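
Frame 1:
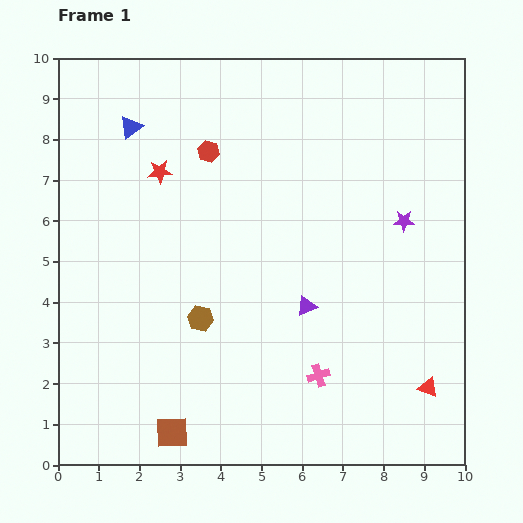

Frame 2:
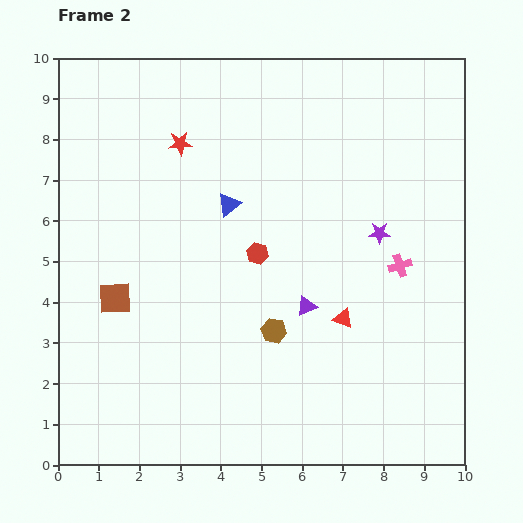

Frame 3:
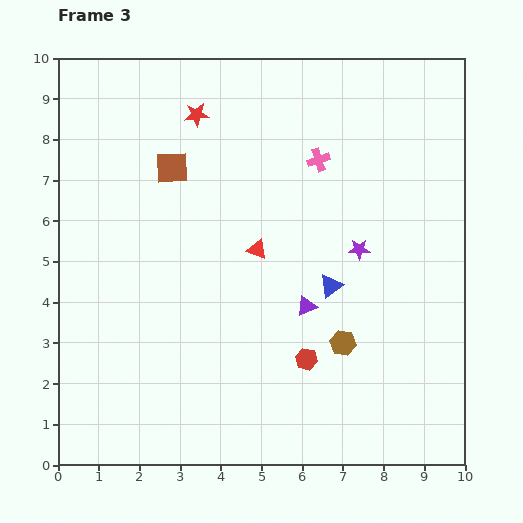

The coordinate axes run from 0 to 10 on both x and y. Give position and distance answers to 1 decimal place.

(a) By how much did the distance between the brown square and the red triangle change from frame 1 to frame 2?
-0.8

Distance in frame 1: 6.4. Distance in frame 2: 5.6.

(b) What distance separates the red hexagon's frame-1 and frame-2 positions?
2.8

The red hexagon moved from (3.7, 7.7) to (4.9, 5.2), a distance of √(1.2² + 2.5²) ≈ 2.8.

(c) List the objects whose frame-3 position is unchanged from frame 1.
the purple triangle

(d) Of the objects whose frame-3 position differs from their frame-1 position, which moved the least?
the purple star

(moved 1.3)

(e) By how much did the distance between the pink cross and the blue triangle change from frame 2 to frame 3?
-1.4

Distance in frame 2: 4.5. Distance in frame 3: 3.1.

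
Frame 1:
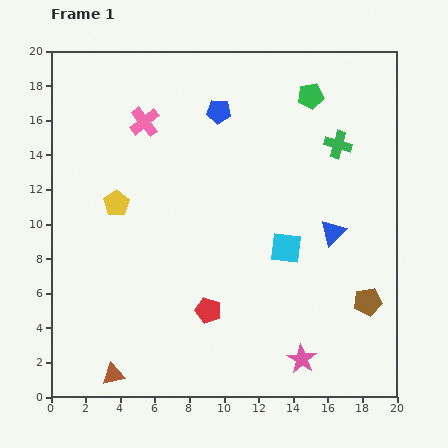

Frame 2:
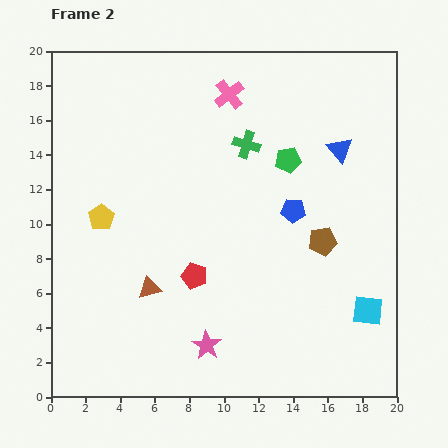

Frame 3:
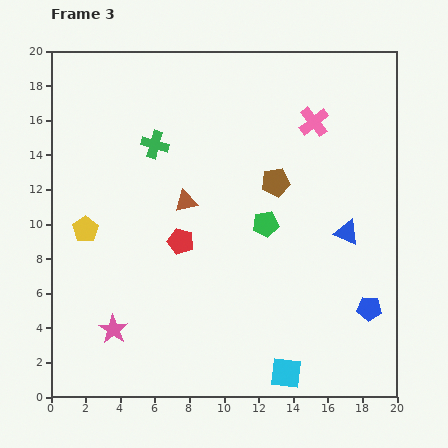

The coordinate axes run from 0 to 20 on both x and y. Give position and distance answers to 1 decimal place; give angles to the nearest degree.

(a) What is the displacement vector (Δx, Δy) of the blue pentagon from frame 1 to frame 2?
(4.3, -5.7)

The blue pentagon was at (9.7, 16.5) in frame 1 and (14.0, 10.8) in frame 2.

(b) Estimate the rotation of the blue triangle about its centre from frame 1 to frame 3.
53° counter-clockwise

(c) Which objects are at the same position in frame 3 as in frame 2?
none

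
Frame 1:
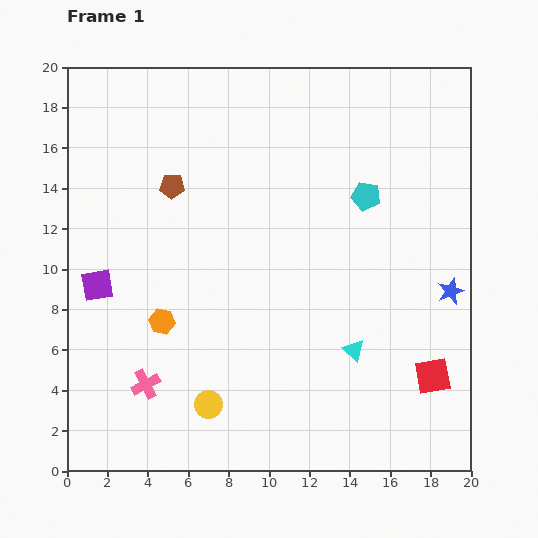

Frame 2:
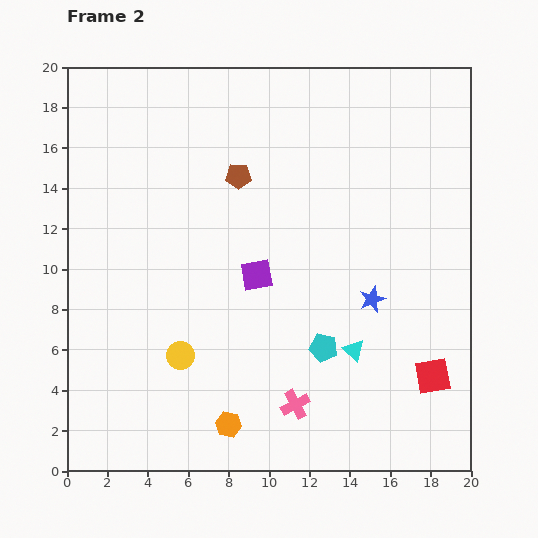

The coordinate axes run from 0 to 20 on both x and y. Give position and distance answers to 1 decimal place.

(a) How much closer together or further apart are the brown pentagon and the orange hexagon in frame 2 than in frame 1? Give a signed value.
+5.6

Distance in frame 1: 6.7. Distance in frame 2: 12.3.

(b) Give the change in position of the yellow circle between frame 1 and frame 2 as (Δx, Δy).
(-1.4, 2.4)

The yellow circle was at (7.0, 3.3) in frame 1 and (5.6, 5.7) in frame 2.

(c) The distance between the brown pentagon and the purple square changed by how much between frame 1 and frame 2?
-1.1

Distance in frame 1: 6.1. Distance in frame 2: 5.0.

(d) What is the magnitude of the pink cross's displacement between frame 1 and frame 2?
7.5

The pink cross moved from (3.9, 4.3) to (11.3, 3.3), a distance of √(7.4² + 1.0²) ≈ 7.5.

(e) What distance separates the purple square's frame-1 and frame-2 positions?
7.9

The purple square moved from (1.5, 9.2) to (9.4, 9.7), a distance of √(7.9² + 0.5²) ≈ 7.9.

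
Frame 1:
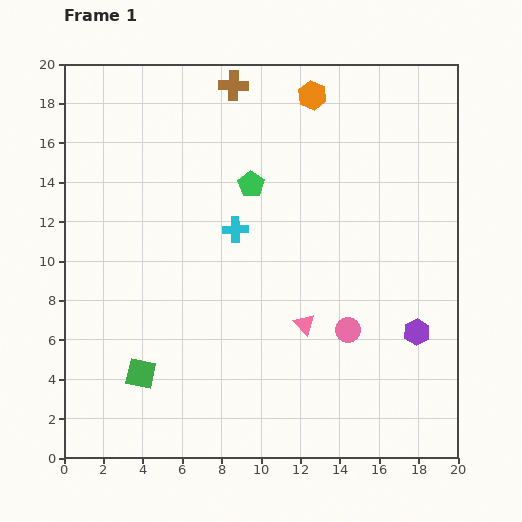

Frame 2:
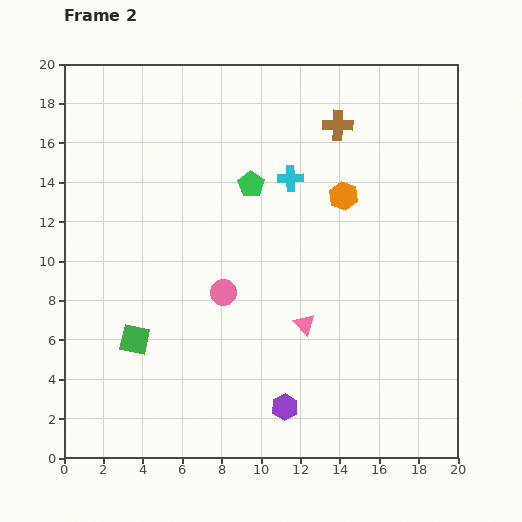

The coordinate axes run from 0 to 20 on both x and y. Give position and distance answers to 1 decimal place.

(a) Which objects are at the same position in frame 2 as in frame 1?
the pink triangle, the green pentagon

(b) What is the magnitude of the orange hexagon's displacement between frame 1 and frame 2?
5.3

The orange hexagon moved from (12.6, 18.4) to (14.2, 13.3), a distance of √(1.6² + 5.1²) ≈ 5.3.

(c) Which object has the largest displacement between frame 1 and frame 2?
the purple hexagon

(moved 7.7; next 6.6)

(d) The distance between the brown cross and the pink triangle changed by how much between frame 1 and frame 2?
-2.4

Distance in frame 1: 12.6. Distance in frame 2: 10.2.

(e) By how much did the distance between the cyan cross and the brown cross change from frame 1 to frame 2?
-3.7

Distance in frame 1: 7.3. Distance in frame 2: 3.6.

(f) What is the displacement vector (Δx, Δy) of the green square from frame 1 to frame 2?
(-0.3, 1.7)

The green square was at (3.9, 4.3) in frame 1 and (3.6, 6.0) in frame 2.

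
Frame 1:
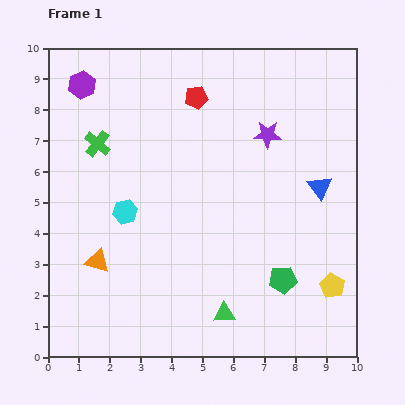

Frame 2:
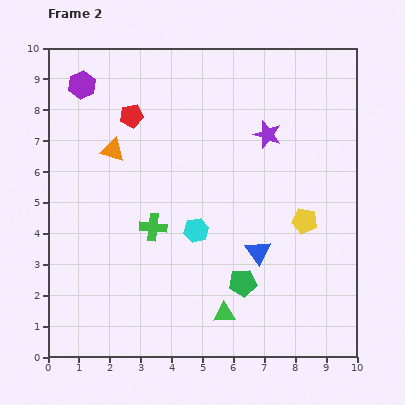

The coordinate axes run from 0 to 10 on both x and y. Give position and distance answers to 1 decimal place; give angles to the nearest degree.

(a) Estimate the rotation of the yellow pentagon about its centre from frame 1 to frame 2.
20° counter-clockwise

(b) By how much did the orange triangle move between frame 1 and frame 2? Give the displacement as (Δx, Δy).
(0.5, 3.6)

The orange triangle was at (1.6, 3.1) in frame 1 and (2.1, 6.7) in frame 2.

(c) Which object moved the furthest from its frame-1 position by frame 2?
the orange triangle

(moved 3.6; next 3.2)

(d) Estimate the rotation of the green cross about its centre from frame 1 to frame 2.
34° counter-clockwise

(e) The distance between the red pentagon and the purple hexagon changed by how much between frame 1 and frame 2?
-1.8

Distance in frame 1: 3.7. Distance in frame 2: 1.9.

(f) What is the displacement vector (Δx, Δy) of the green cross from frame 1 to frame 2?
(1.8, -2.7)

The green cross was at (1.6, 6.9) in frame 1 and (3.4, 4.2) in frame 2.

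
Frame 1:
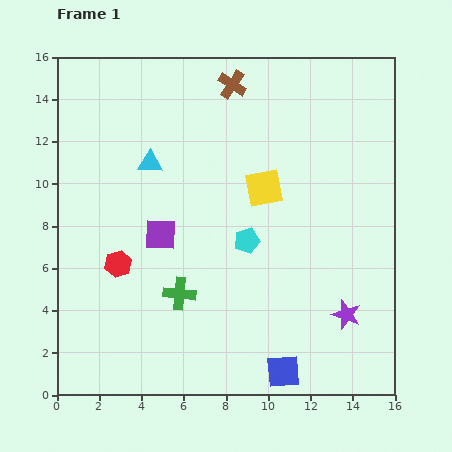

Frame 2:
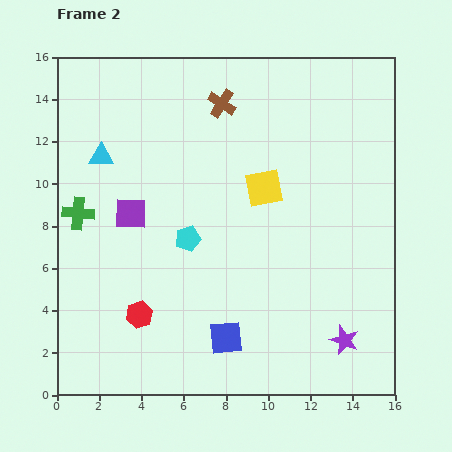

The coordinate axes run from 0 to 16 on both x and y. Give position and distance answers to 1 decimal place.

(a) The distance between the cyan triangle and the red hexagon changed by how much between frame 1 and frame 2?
+2.7

Distance in frame 1: 5.0. Distance in frame 2: 7.7.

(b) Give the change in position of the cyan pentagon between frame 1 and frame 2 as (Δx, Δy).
(-2.8, 0.1)

The cyan pentagon was at (9.0, 7.3) in frame 1 and (6.2, 7.4) in frame 2.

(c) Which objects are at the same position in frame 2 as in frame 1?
the yellow square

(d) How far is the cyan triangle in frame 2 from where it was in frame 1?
2.3

The cyan triangle moved from (4.4, 11.0) to (2.1, 11.3), a distance of √(2.3² + 0.3²) ≈ 2.3.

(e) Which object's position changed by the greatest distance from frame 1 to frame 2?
the green cross

(moved 6.1; next 3.1)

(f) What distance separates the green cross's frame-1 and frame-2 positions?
6.1

The green cross moved from (5.8, 4.8) to (1.0, 8.6), a distance of √(4.8² + 3.8²) ≈ 6.1.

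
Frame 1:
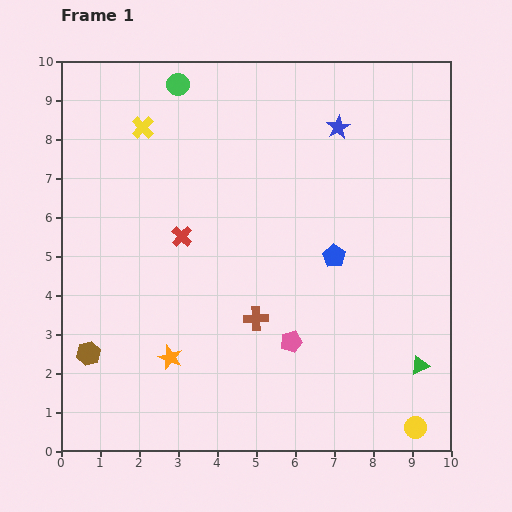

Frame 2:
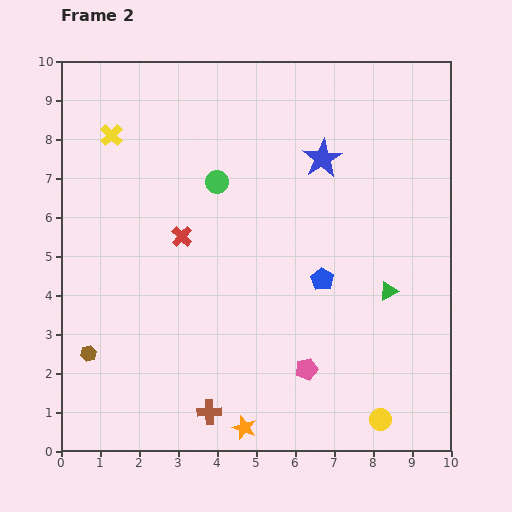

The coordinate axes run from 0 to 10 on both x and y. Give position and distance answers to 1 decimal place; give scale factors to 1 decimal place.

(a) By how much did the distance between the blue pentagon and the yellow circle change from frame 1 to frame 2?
-1.0

Distance in frame 1: 4.9. Distance in frame 2: 3.9.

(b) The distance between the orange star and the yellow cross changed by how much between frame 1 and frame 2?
+2.3

Distance in frame 1: 5.9. Distance in frame 2: 8.2.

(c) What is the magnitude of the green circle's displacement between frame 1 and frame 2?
2.7

The green circle moved from (3.0, 9.4) to (4.0, 6.9), a distance of √(1.0² + 2.5²) ≈ 2.7.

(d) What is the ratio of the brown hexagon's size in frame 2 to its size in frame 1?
0.7×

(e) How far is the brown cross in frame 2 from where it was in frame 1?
2.7

The brown cross moved from (5.0, 3.4) to (3.8, 1.0), a distance of √(1.2² + 2.4²) ≈ 2.7.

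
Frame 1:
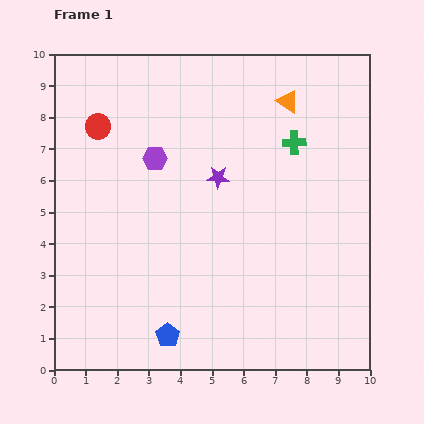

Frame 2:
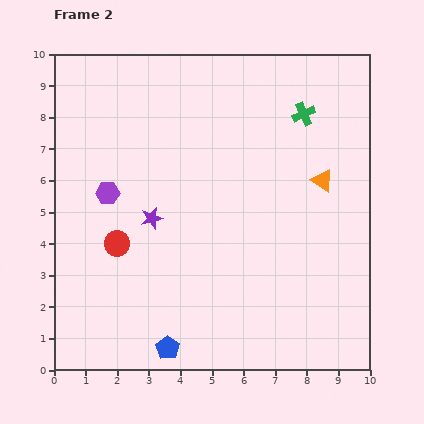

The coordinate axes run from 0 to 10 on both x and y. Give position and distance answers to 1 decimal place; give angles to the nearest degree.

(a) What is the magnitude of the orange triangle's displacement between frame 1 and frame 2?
2.7

The orange triangle moved from (7.4, 8.5) to (8.5, 6.0), a distance of √(1.1² + 2.5²) ≈ 2.7.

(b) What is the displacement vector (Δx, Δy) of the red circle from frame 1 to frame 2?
(0.6, -3.7)

The red circle was at (1.4, 7.7) in frame 1 and (2.0, 4.0) in frame 2.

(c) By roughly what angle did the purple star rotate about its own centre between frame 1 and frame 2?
19° counter-clockwise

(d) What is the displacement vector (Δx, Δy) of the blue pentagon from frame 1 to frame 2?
(0.0, -0.4)

The blue pentagon was at (3.6, 1.1) in frame 1 and (3.6, 0.7) in frame 2.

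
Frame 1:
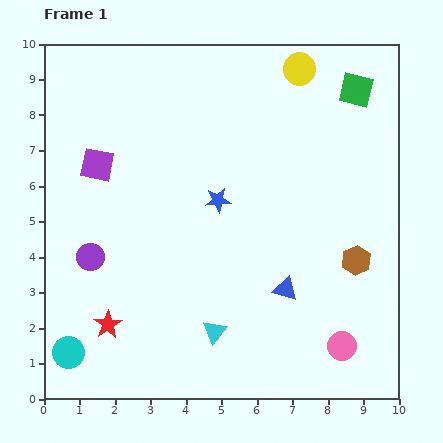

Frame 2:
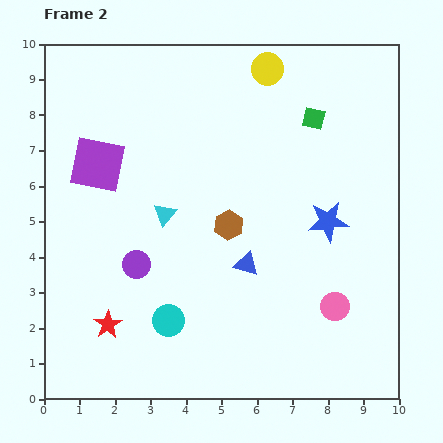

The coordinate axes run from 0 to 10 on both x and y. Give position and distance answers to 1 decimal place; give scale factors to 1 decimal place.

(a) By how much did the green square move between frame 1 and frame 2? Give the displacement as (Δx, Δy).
(-1.2, -0.8)

The green square was at (8.8, 8.7) in frame 1 and (7.6, 7.9) in frame 2.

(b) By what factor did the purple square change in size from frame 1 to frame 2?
1.6×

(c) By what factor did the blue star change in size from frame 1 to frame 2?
1.6×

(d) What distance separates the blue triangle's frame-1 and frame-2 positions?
1.3

The blue triangle moved from (6.8, 3.1) to (5.7, 3.8), a distance of √(1.1² + 0.7²) ≈ 1.3.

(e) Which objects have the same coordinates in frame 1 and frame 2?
the purple square, the red star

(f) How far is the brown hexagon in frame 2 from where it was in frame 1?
3.7

The brown hexagon moved from (8.8, 3.9) to (5.2, 4.9), a distance of √(3.6² + 1.0²) ≈ 3.7.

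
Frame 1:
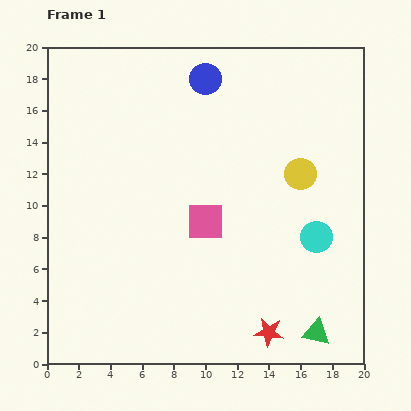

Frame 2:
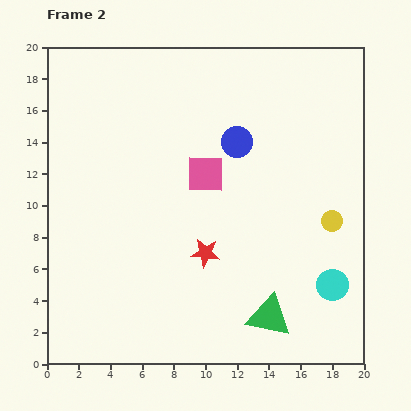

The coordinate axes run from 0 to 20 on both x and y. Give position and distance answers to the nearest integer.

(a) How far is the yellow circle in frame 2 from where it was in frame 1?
4

The yellow circle moved from (16, 12) to (18, 9), a distance of √(2² + 3²) ≈ 4.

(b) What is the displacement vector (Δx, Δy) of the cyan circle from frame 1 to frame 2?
(1, -3)

The cyan circle was at (17, 8) in frame 1 and (18, 5) in frame 2.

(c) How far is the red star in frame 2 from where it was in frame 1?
6

The red star moved from (14, 2) to (10, 7), a distance of √(4² + 5²) ≈ 6.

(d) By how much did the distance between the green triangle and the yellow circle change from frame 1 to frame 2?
-3

Distance in frame 1: 10. Distance in frame 2: 7.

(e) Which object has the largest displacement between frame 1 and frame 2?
the red star

(moved 6; next 4)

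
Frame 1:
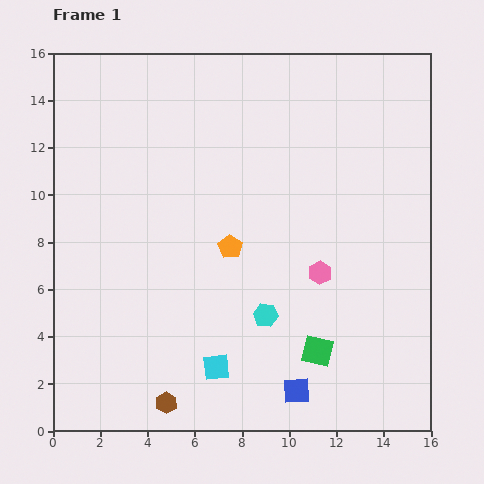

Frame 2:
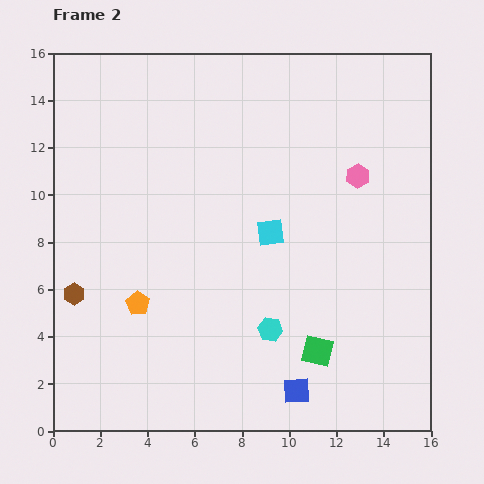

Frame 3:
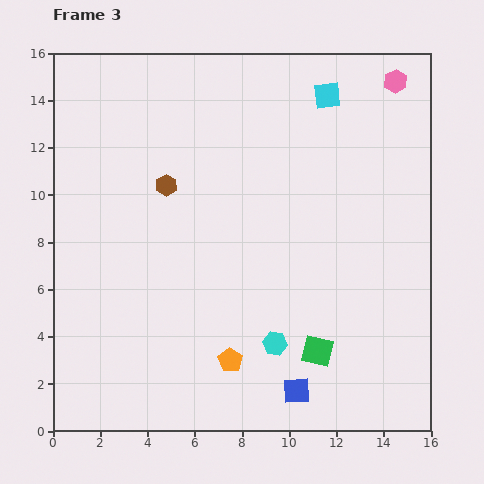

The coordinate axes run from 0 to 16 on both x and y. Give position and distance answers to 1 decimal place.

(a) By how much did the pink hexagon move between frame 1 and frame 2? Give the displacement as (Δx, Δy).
(1.6, 4.1)

The pink hexagon was at (11.3, 6.7) in frame 1 and (12.9, 10.8) in frame 2.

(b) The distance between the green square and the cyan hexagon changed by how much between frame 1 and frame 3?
-0.9

Distance in frame 1: 2.7. Distance in frame 3: 1.8.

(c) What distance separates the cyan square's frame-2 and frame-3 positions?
6.3

The cyan square moved from (9.2, 8.4) to (11.6, 14.2), a distance of √(2.4² + 5.8²) ≈ 6.3.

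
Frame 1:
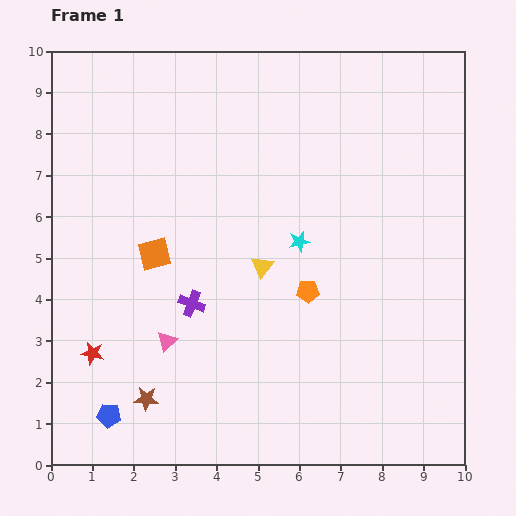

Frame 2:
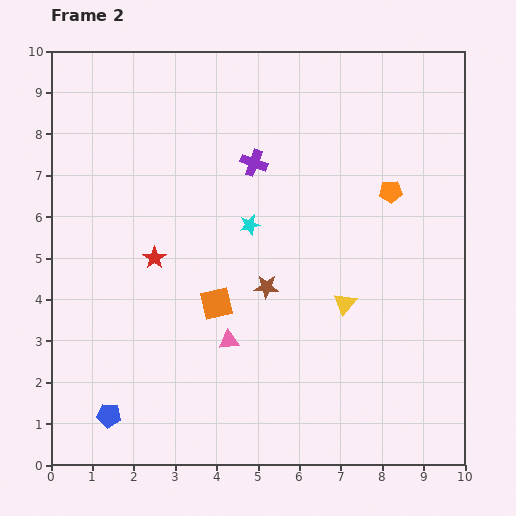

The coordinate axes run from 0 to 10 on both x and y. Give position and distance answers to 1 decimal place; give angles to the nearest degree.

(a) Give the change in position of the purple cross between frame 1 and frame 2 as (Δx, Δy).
(1.5, 3.4)

The purple cross was at (3.4, 3.9) in frame 1 and (4.9, 7.3) in frame 2.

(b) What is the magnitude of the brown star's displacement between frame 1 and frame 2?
4.0

The brown star moved from (2.3, 1.6) to (5.2, 4.3), a distance of √(2.9² + 2.7²) ≈ 4.0.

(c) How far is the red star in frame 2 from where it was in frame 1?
2.7

The red star moved from (1.0, 2.7) to (2.5, 5.0), a distance of √(1.5² + 2.3²) ≈ 2.7.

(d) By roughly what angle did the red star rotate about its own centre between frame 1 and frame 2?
24° clockwise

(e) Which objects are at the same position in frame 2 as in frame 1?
the blue pentagon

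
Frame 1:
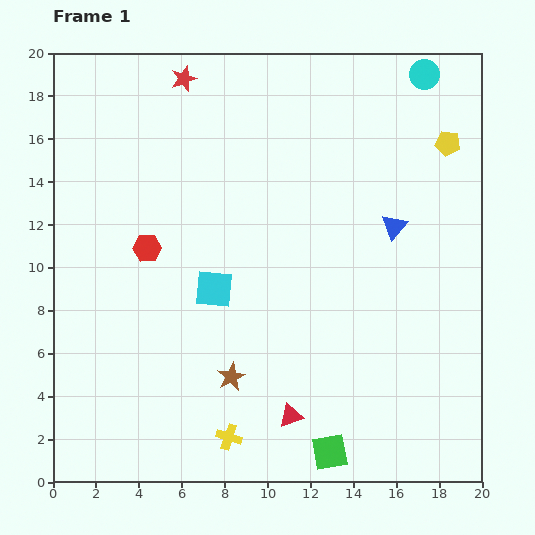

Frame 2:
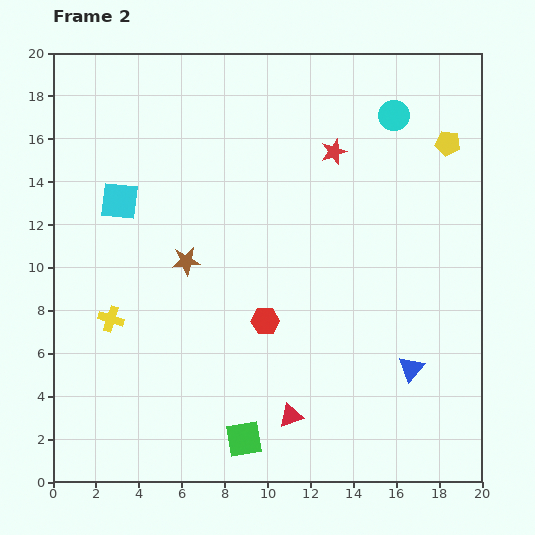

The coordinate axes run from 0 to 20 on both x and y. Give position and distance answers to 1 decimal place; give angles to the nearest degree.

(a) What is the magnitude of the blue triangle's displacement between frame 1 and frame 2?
6.6

The blue triangle moved from (15.9, 11.9) to (16.7, 5.3), a distance of √(0.8² + 6.6²) ≈ 6.6.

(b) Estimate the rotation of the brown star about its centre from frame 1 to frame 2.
22° clockwise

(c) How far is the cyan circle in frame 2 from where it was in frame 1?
2.4

The cyan circle moved from (17.3, 19.0) to (15.9, 17.1), a distance of √(1.4² + 1.9²) ≈ 2.4.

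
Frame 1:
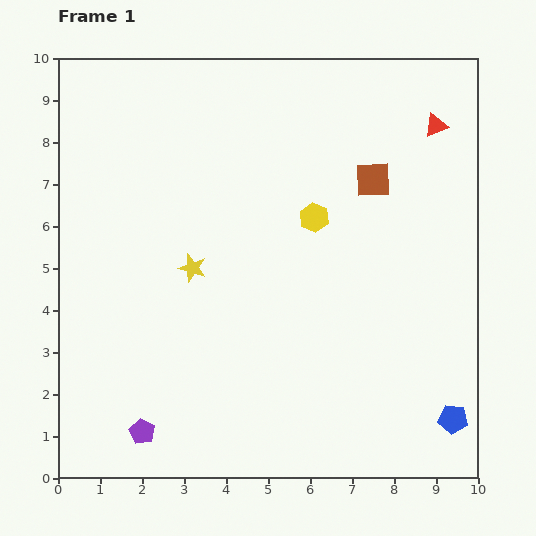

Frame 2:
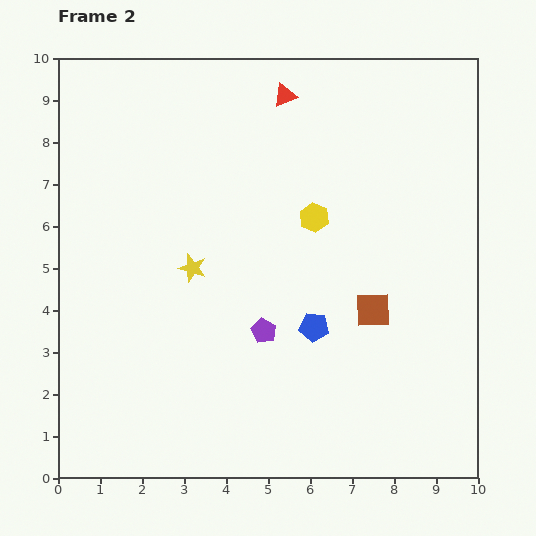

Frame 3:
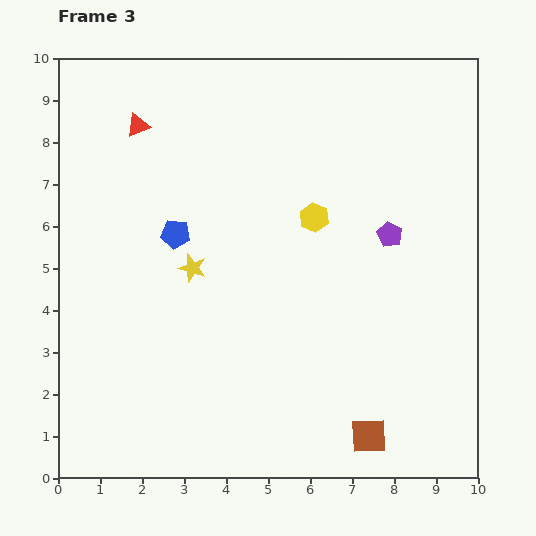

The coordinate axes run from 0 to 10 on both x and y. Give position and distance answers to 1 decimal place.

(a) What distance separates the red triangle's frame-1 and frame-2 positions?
3.7

The red triangle moved from (9.0, 8.4) to (5.4, 9.1), a distance of √(3.6² + 0.7²) ≈ 3.7.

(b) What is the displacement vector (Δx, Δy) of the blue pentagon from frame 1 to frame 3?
(-6.6, 4.4)

The blue pentagon was at (9.4, 1.4) in frame 1 and (2.8, 5.8) in frame 3.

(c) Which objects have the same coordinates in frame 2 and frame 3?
the yellow hexagon, the yellow star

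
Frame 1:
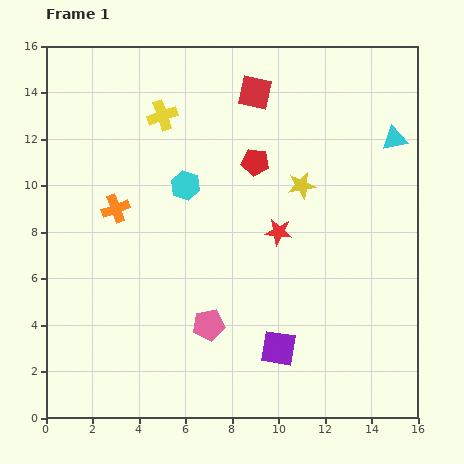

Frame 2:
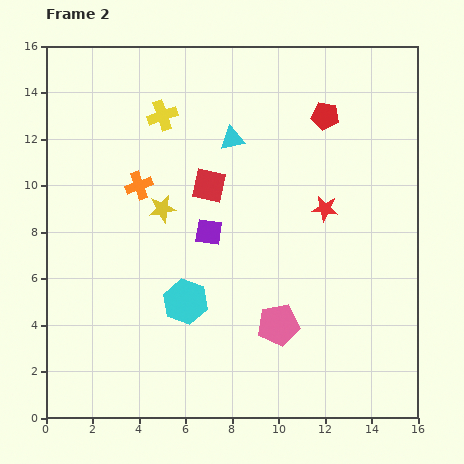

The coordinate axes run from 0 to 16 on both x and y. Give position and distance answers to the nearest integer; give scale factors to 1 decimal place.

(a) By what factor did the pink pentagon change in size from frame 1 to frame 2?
1.3×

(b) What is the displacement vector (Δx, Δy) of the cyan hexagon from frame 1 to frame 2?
(0, -5)

The cyan hexagon was at (6, 10) in frame 1 and (6, 5) in frame 2.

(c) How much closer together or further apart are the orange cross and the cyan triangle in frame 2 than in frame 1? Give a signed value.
-8

Distance in frame 1: 12. Distance in frame 2: 4.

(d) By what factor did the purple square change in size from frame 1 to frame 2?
0.8×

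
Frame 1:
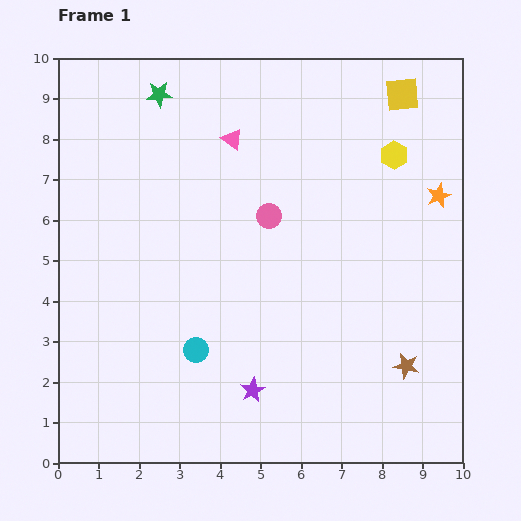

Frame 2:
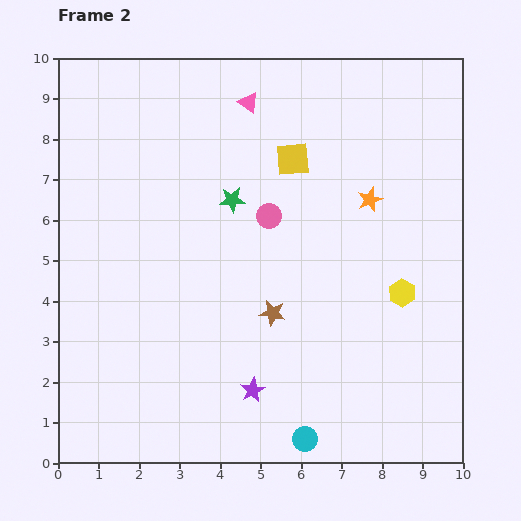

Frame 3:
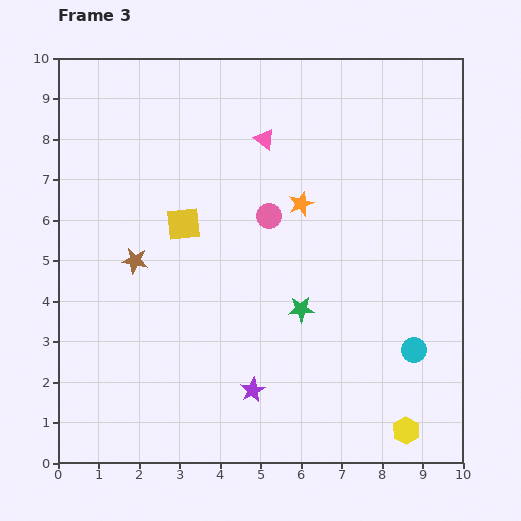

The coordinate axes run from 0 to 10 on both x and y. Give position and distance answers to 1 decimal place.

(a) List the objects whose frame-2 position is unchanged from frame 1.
the purple star, the pink circle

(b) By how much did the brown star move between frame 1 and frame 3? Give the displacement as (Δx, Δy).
(-6.7, 2.6)

The brown star was at (8.6, 2.4) in frame 1 and (1.9, 5.0) in frame 3.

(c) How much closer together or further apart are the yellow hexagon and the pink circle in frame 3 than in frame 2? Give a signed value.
+2.5

Distance in frame 2: 3.8. Distance in frame 3: 6.3.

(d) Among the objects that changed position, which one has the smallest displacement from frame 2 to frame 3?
the pink triangle

(moved 1.0)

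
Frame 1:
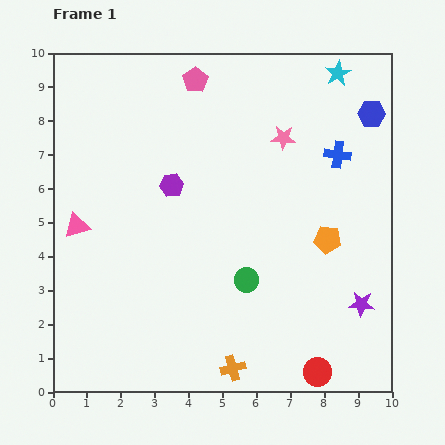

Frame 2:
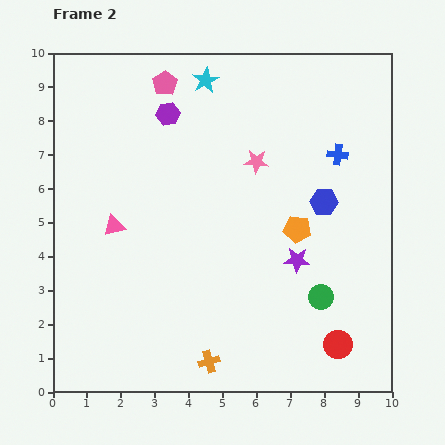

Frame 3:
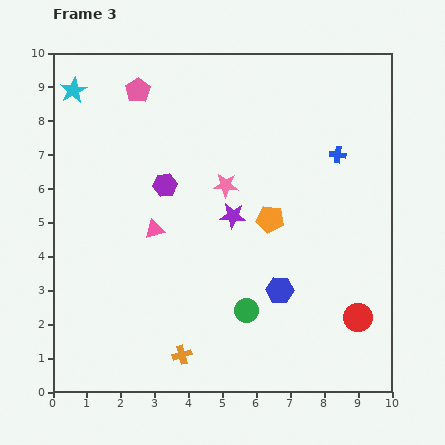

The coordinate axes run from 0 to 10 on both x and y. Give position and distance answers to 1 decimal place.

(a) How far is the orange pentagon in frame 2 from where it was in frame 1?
0.9

The orange pentagon moved from (8.1, 4.5) to (7.2, 4.8), a distance of √(0.9² + 0.3²) ≈ 0.9.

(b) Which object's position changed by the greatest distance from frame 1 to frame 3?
the cyan star

(moved 7.8; next 5.9)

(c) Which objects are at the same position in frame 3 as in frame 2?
the blue cross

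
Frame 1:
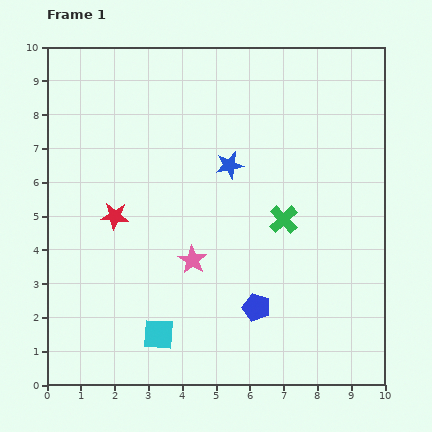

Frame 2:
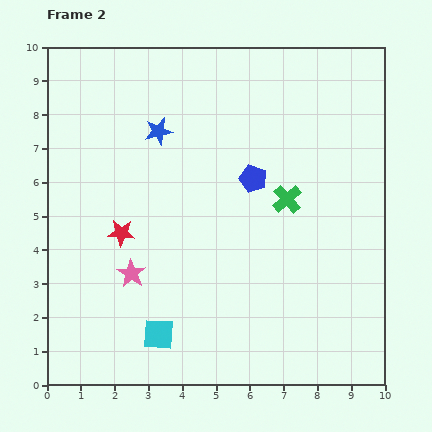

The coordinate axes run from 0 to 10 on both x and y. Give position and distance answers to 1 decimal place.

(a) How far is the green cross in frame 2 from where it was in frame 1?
0.6

The green cross moved from (7.0, 4.9) to (7.1, 5.5), a distance of √(0.1² + 0.6²) ≈ 0.6.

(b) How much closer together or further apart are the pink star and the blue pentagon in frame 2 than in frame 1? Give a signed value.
+2.2

Distance in frame 1: 2.4. Distance in frame 2: 4.6.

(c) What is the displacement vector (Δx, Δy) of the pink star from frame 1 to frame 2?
(-1.8, -0.4)

The pink star was at (4.3, 3.7) in frame 1 and (2.5, 3.3) in frame 2.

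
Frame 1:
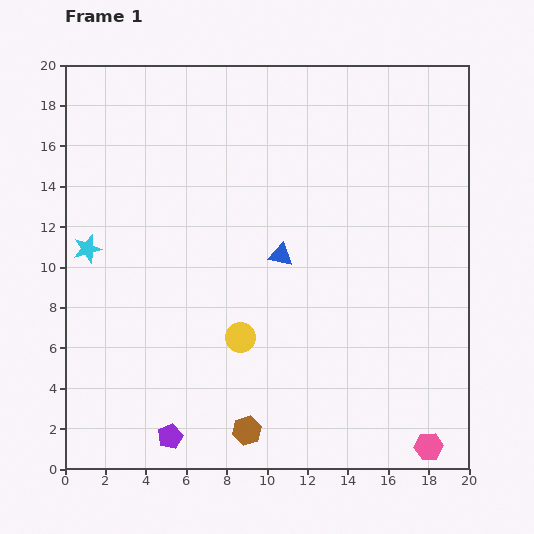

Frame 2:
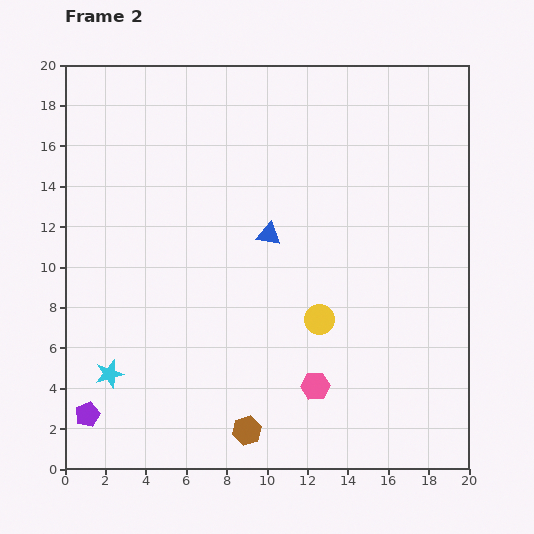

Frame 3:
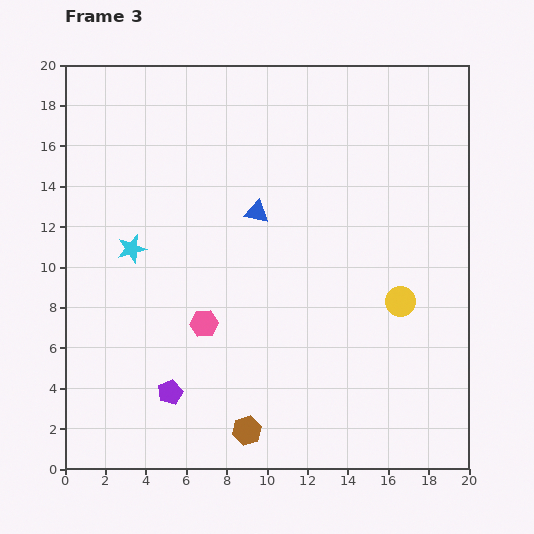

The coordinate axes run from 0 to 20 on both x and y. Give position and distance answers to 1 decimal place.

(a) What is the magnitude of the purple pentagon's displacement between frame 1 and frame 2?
4.2

The purple pentagon moved from (5.2, 1.6) to (1.1, 2.7), a distance of √(4.1² + 1.1²) ≈ 4.2.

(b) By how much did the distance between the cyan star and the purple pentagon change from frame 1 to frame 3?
-2.9

Distance in frame 1: 10.2. Distance in frame 3: 7.3.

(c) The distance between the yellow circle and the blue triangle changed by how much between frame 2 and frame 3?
+3.5

Distance in frame 2: 4.9. Distance in frame 3: 8.4.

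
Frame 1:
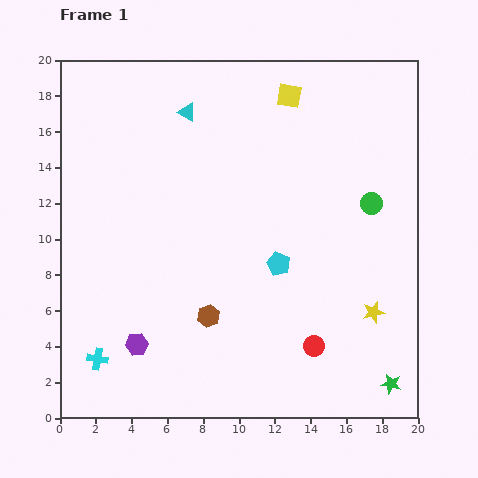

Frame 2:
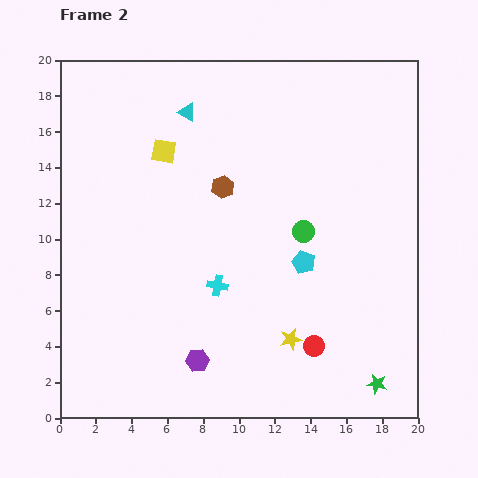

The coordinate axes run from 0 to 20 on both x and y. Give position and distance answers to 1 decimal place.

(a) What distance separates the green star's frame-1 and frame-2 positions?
0.8

The green star moved from (18.5, 1.9) to (17.7, 1.9), a distance of √(0.8² + 0.0²) ≈ 0.8.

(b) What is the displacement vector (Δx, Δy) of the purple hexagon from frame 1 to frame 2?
(3.4, -0.9)

The purple hexagon was at (4.3, 4.1) in frame 1 and (7.7, 3.2) in frame 2.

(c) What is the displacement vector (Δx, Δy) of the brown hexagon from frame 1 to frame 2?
(0.8, 7.2)

The brown hexagon was at (8.3, 5.7) in frame 1 and (9.1, 12.9) in frame 2.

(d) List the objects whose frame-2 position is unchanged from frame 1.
the red circle, the cyan triangle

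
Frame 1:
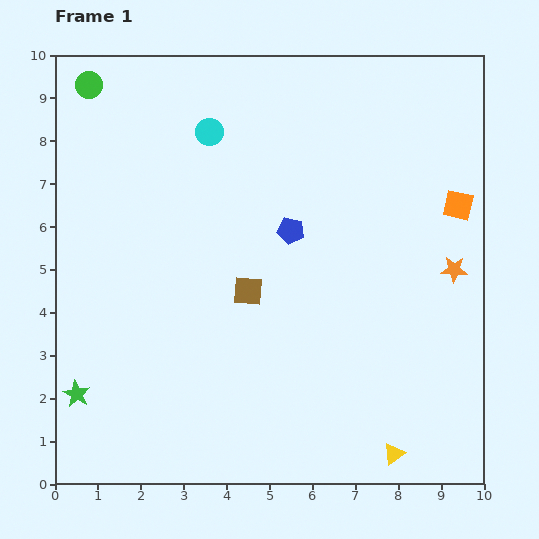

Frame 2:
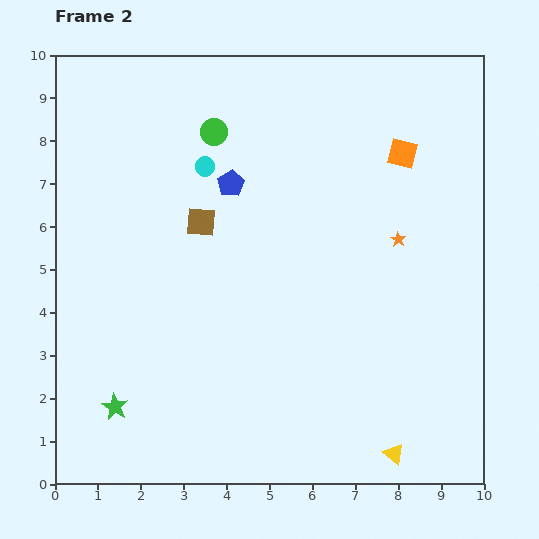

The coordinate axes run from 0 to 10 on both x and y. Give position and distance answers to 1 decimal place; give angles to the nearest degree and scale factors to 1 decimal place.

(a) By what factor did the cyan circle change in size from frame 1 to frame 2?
0.7×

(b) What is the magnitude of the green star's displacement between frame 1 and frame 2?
0.9

The green star moved from (0.5, 2.1) to (1.4, 1.8), a distance of √(0.9² + 0.3²) ≈ 0.9.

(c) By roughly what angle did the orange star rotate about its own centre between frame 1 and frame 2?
30° clockwise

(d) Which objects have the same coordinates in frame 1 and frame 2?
the yellow triangle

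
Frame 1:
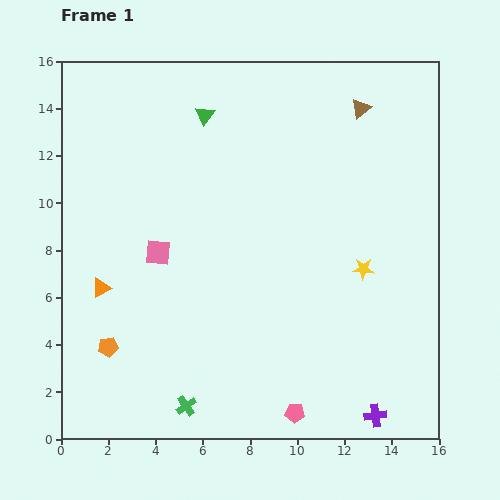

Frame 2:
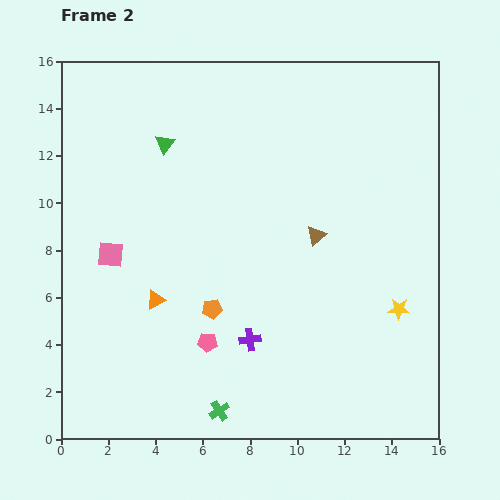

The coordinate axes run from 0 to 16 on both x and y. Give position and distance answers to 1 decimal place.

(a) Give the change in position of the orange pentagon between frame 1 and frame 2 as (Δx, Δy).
(4.4, 1.6)

The orange pentagon was at (2.0, 3.9) in frame 1 and (6.4, 5.5) in frame 2.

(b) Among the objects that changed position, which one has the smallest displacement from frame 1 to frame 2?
the green cross

(moved 1.4)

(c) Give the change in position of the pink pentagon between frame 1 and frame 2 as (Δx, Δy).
(-3.7, 3.0)

The pink pentagon was at (9.9, 1.1) in frame 1 and (6.2, 4.1) in frame 2.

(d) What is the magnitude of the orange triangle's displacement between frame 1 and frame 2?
2.4

The orange triangle moved from (1.7, 6.4) to (4.0, 5.9), a distance of √(2.3² + 0.5²) ≈ 2.4.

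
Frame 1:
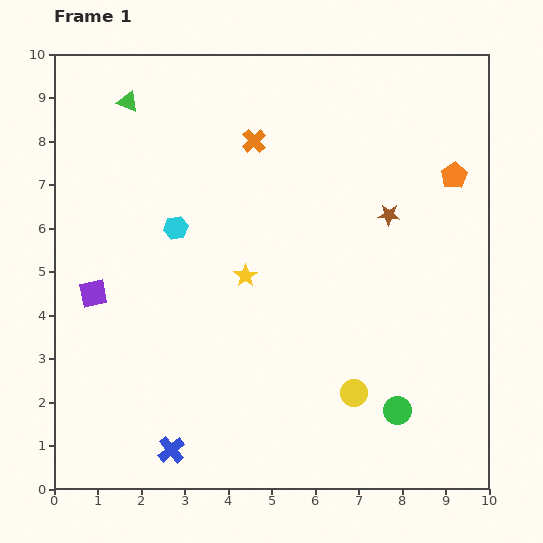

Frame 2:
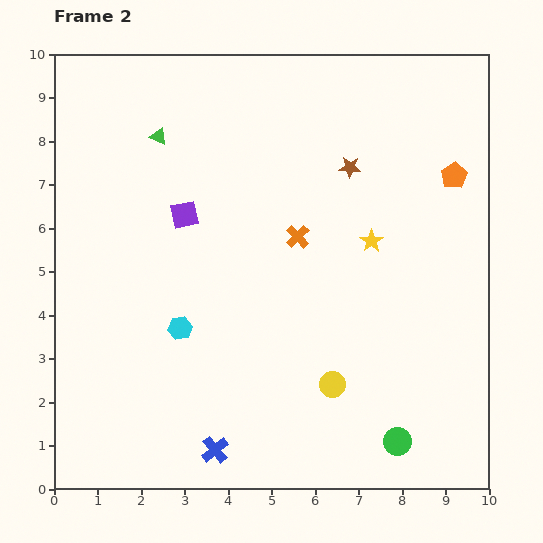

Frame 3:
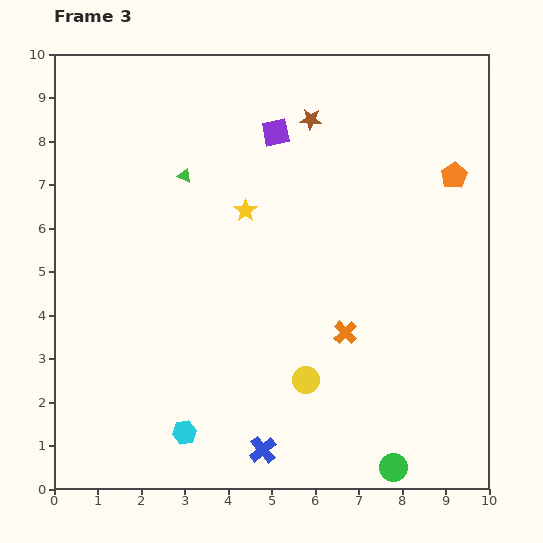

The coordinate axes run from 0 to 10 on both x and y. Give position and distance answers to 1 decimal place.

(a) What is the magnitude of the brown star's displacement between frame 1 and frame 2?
1.4

The brown star moved from (7.7, 6.3) to (6.8, 7.4), a distance of √(0.9² + 1.1²) ≈ 1.4.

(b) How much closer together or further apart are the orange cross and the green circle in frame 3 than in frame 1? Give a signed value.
-3.7

Distance in frame 1: 7.0. Distance in frame 3: 3.3.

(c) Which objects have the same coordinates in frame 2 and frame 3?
the orange pentagon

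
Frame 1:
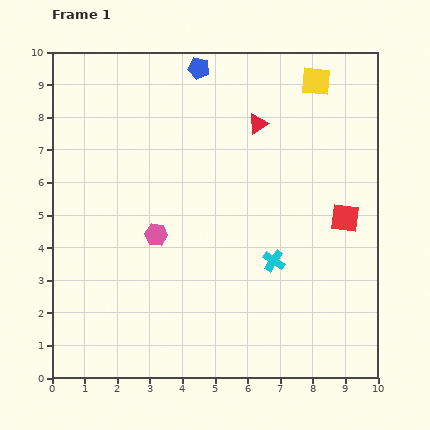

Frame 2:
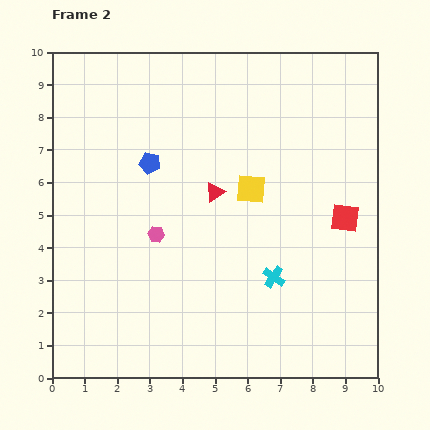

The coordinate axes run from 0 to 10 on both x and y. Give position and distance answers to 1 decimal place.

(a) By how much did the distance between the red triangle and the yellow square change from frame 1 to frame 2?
-1.1

Distance in frame 1: 2.2. Distance in frame 2: 1.1.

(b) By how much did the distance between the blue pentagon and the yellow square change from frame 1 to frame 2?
-0.4

Distance in frame 1: 3.6. Distance in frame 2: 3.2.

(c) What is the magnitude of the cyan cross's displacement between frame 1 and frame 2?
0.5

The cyan cross moved from (6.8, 3.6) to (6.8, 3.1), a distance of √(0.0² + 0.5²) ≈ 0.5.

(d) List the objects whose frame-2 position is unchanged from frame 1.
the red square, the pink hexagon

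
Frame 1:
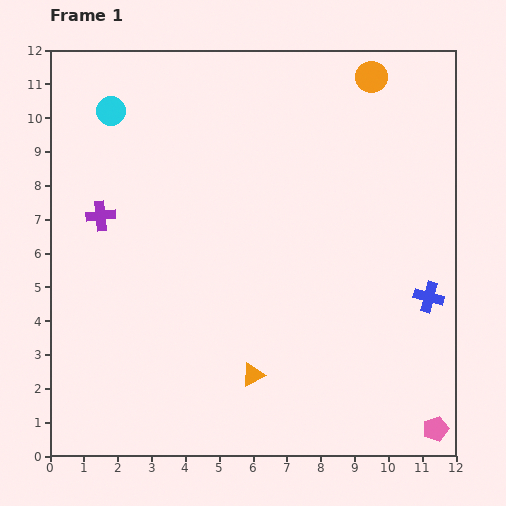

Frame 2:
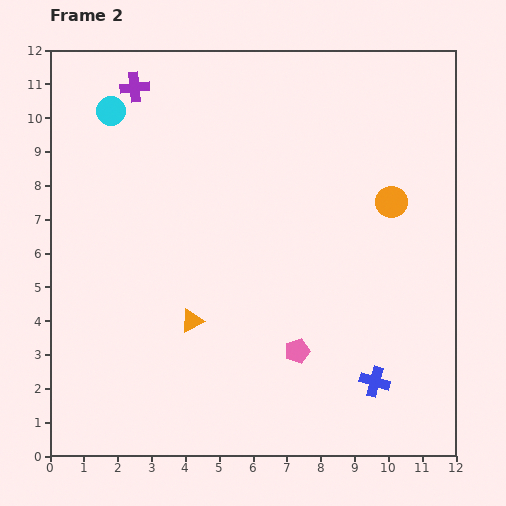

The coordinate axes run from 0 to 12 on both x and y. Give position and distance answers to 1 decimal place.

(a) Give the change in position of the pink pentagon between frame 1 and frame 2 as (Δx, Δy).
(-4.1, 2.3)

The pink pentagon was at (11.4, 0.8) in frame 1 and (7.3, 3.1) in frame 2.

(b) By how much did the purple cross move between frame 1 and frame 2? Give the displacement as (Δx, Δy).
(1.0, 3.8)

The purple cross was at (1.5, 7.1) in frame 1 and (2.5, 10.9) in frame 2.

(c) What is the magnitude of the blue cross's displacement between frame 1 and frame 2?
3.0

The blue cross moved from (11.2, 4.7) to (9.6, 2.2), a distance of √(1.6² + 2.5²) ≈ 3.0.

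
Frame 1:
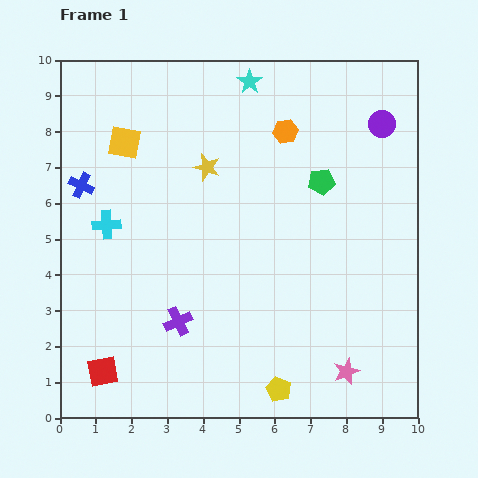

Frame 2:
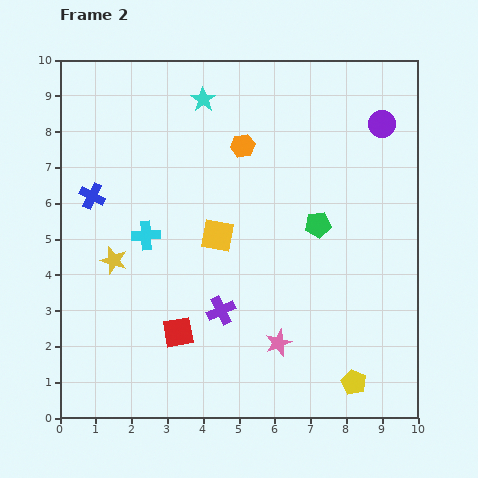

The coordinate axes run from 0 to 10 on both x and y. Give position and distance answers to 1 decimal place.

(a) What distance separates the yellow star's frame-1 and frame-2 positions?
3.7

The yellow star moved from (4.1, 7.0) to (1.5, 4.4), a distance of √(2.6² + 2.6²) ≈ 3.7.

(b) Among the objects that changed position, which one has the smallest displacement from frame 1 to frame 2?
the blue cross

(moved 0.4)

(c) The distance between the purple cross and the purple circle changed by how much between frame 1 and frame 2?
-1.0

Distance in frame 1: 7.9. Distance in frame 2: 6.9.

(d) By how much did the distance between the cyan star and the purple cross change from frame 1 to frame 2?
-1.1

Distance in frame 1: 7.0. Distance in frame 2: 5.9.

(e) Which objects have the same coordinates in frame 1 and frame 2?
the purple circle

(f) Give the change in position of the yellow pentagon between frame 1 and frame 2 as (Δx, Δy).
(2.1, 0.2)

The yellow pentagon was at (6.1, 0.8) in frame 1 and (8.2, 1.0) in frame 2.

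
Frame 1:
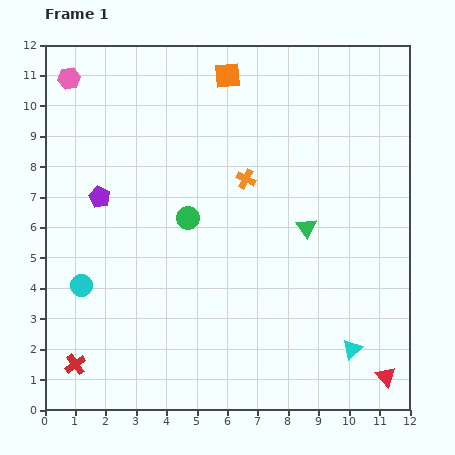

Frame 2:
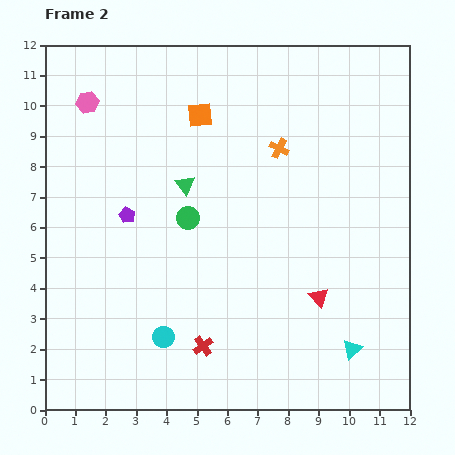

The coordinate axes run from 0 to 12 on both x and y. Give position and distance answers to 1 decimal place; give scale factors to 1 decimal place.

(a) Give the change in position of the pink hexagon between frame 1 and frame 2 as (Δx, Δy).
(0.6, -0.8)

The pink hexagon was at (0.8, 10.9) in frame 1 and (1.4, 10.1) in frame 2.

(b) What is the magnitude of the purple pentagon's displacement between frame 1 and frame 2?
1.1

The purple pentagon moved from (1.8, 7.0) to (2.7, 6.4), a distance of √(0.9² + 0.6²) ≈ 1.1.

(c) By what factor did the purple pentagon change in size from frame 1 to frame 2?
0.7×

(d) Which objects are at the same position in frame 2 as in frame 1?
the green circle, the cyan triangle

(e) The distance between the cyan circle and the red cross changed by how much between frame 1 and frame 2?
-1.3

Distance in frame 1: 2.6. Distance in frame 2: 1.3.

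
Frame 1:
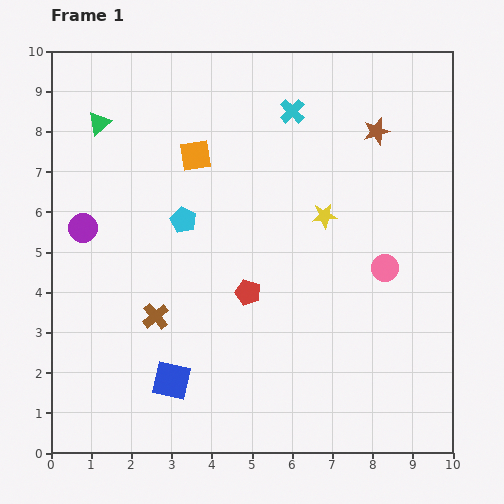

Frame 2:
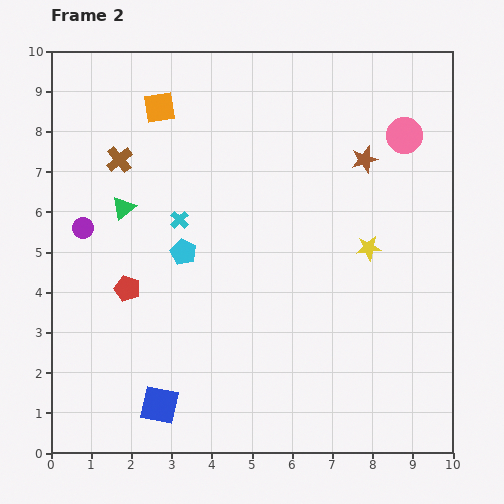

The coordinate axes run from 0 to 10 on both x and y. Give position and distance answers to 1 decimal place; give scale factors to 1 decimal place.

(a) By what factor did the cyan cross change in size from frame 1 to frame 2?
0.7×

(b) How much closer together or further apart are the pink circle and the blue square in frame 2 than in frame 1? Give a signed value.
+3.1

Distance in frame 1: 6.0. Distance in frame 2: 9.1.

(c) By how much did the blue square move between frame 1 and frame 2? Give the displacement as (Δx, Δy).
(-0.3, -0.6)

The blue square was at (3.0, 1.8) in frame 1 and (2.7, 1.2) in frame 2.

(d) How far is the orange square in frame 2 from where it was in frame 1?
1.5

The orange square moved from (3.6, 7.4) to (2.7, 8.6), a distance of √(0.9² + 1.2²) ≈ 1.5.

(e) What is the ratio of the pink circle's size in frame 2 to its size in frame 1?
1.3×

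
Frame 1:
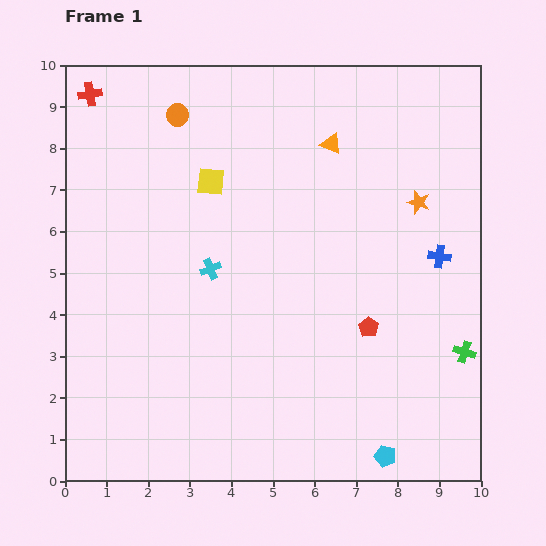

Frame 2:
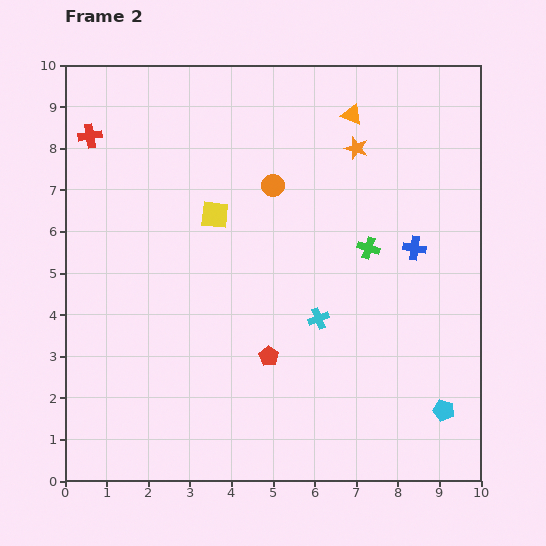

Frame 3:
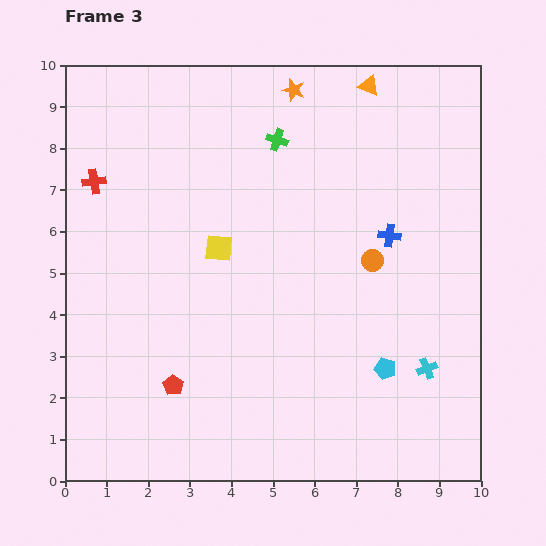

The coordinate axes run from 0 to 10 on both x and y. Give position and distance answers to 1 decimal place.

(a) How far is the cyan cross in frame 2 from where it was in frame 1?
2.9

The cyan cross moved from (3.5, 5.1) to (6.1, 3.9), a distance of √(2.6² + 1.2²) ≈ 2.9.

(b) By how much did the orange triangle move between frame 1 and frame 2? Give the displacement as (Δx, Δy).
(0.5, 0.7)

The orange triangle was at (6.4, 8.1) in frame 1 and (6.9, 8.8) in frame 2.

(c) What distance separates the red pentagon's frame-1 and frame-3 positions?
4.9

The red pentagon moved from (7.3, 3.7) to (2.6, 2.3), a distance of √(4.7² + 1.4²) ≈ 4.9.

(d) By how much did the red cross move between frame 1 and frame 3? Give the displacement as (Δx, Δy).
(0.1, -2.1)

The red cross was at (0.6, 9.3) in frame 1 and (0.7, 7.2) in frame 3.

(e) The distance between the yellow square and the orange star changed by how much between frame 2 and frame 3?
+0.4

Distance in frame 2: 3.8. Distance in frame 3: 4.2.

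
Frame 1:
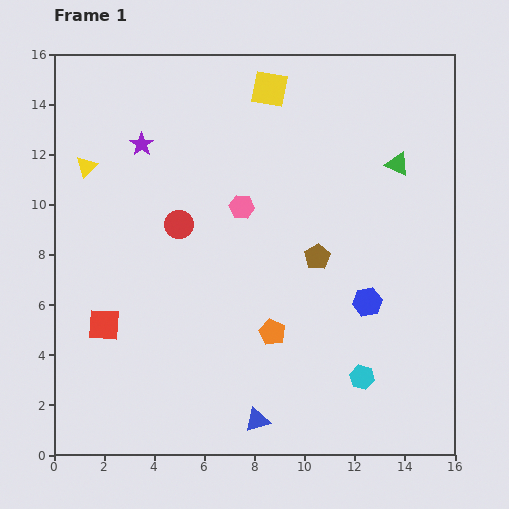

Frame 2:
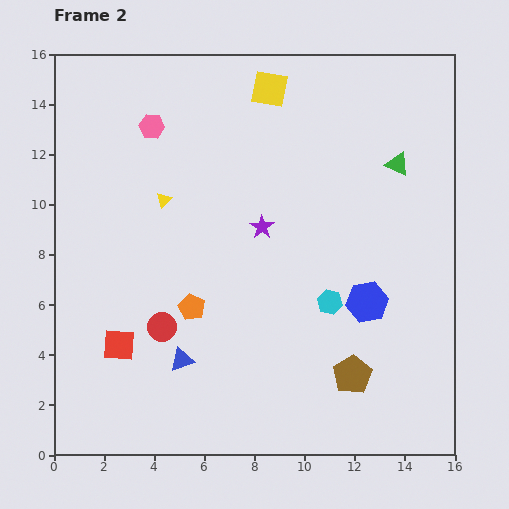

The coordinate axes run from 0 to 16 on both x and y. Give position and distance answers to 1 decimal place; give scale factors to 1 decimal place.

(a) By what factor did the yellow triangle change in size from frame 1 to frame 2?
0.7×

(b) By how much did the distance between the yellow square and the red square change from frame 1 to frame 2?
+0.3

Distance in frame 1: 11.5. Distance in frame 2: 11.8.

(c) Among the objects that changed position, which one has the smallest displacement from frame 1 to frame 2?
the red square

(moved 1.0)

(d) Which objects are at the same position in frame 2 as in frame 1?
the yellow square, the blue hexagon, the green triangle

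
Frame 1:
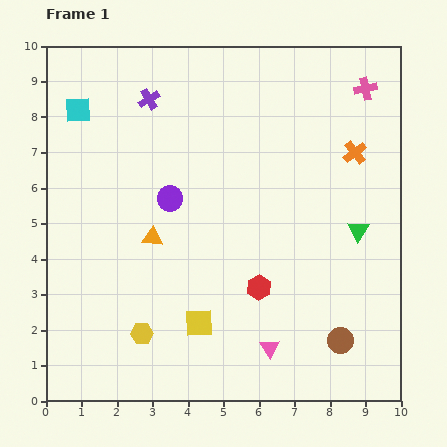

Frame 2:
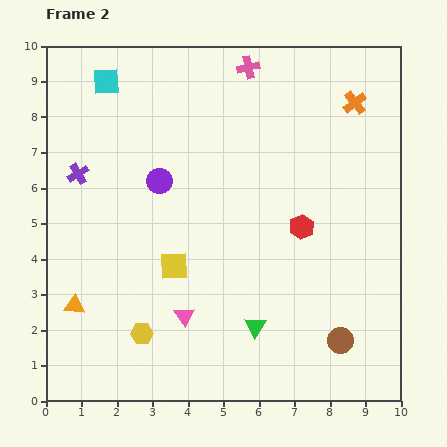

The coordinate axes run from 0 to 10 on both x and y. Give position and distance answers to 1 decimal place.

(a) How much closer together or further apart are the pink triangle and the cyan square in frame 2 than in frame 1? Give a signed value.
-1.6

Distance in frame 1: 8.6. Distance in frame 2: 7.0.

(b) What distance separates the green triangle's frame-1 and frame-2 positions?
4.0

The green triangle moved from (8.8, 4.8) to (5.9, 2.1), a distance of √(2.9² + 2.7²) ≈ 4.0.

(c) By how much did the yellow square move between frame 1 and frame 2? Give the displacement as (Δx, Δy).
(-0.7, 1.6)

The yellow square was at (4.3, 2.2) in frame 1 and (3.6, 3.8) in frame 2.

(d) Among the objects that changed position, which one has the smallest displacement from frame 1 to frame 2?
the purple circle

(moved 0.6)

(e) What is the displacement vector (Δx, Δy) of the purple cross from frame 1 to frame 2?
(-2.0, -2.1)

The purple cross was at (2.9, 8.5) in frame 1 and (0.9, 6.4) in frame 2.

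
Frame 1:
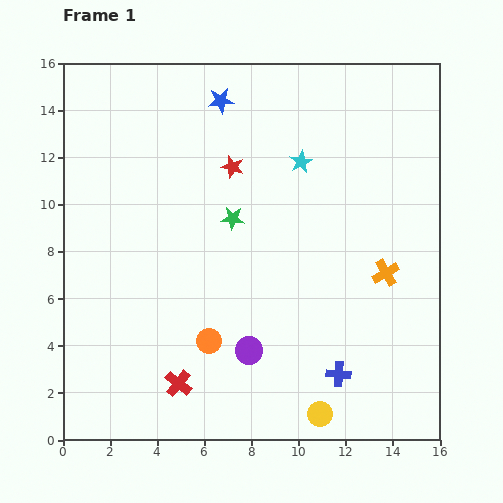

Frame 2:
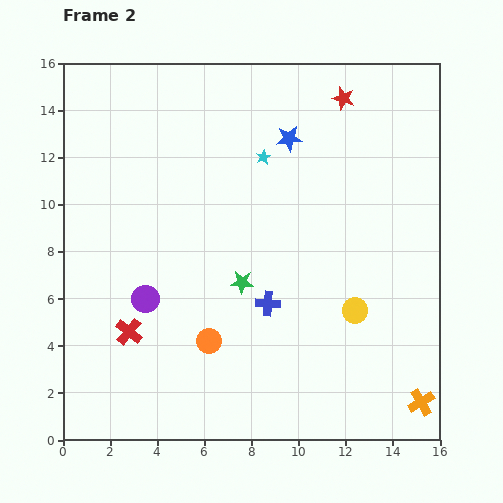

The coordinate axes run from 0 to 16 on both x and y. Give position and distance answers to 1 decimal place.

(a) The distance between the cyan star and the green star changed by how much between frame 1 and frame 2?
+1.6

Distance in frame 1: 3.8. Distance in frame 2: 5.4.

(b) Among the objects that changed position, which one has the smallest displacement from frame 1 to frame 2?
the cyan star

(moved 1.6)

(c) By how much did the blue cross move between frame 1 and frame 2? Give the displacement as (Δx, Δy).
(-3.0, 3.0)

The blue cross was at (11.7, 2.8) in frame 1 and (8.7, 5.8) in frame 2.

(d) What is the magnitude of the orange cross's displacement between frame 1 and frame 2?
5.7

The orange cross moved from (13.7, 7.1) to (15.2, 1.6), a distance of √(1.5² + 5.5²) ≈ 5.7.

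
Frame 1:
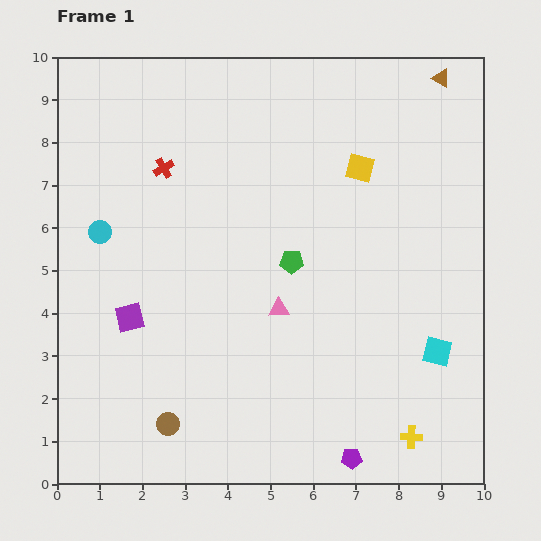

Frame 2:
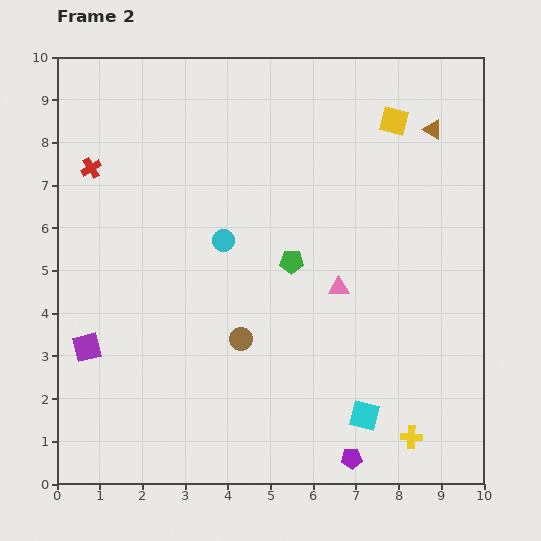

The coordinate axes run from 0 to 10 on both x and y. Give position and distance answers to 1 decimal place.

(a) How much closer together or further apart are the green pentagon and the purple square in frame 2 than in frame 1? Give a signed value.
+1.2

Distance in frame 1: 4.0. Distance in frame 2: 5.2.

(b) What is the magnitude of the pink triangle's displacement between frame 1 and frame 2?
1.5

The pink triangle moved from (5.2, 4.1) to (6.6, 4.6), a distance of √(1.4² + 0.5²) ≈ 1.5.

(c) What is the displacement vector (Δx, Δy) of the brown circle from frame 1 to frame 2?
(1.7, 2.0)

The brown circle was at (2.6, 1.4) in frame 1 and (4.3, 3.4) in frame 2.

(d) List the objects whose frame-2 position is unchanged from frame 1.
the green pentagon, the purple pentagon, the yellow cross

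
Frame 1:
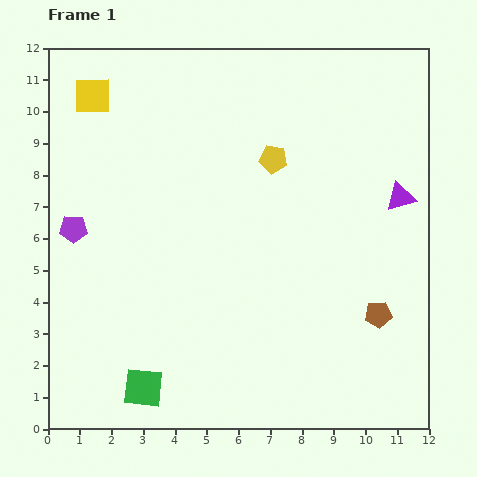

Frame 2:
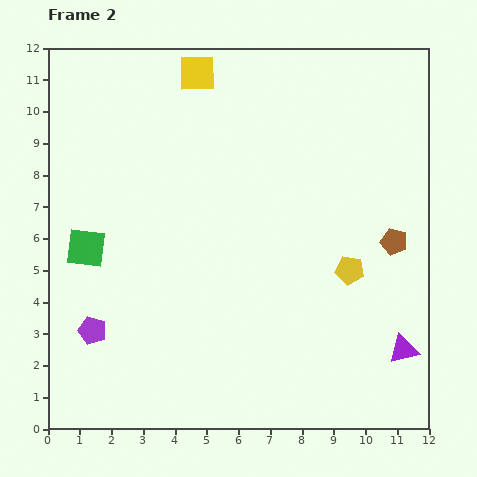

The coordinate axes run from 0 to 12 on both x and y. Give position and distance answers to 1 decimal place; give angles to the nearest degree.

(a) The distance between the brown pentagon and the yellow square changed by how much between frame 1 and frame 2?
-3.1

Distance in frame 1: 11.3. Distance in frame 2: 8.2.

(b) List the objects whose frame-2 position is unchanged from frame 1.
none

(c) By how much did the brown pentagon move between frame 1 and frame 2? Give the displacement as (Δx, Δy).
(0.5, 2.3)

The brown pentagon was at (10.4, 3.6) in frame 1 and (10.9, 5.9) in frame 2.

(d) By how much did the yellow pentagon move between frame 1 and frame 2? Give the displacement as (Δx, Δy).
(2.4, -3.5)

The yellow pentagon was at (7.1, 8.5) in frame 1 and (9.5, 5.0) in frame 2.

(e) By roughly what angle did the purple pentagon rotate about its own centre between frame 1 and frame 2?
17° clockwise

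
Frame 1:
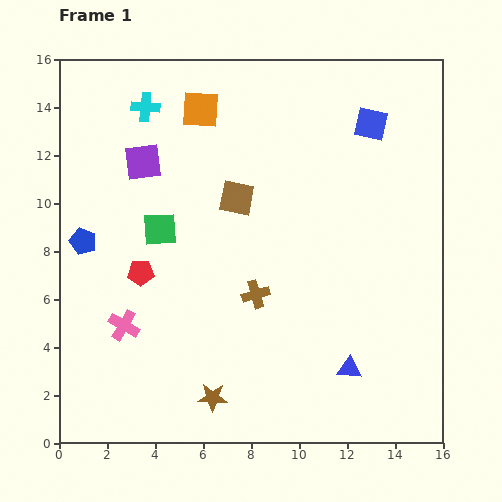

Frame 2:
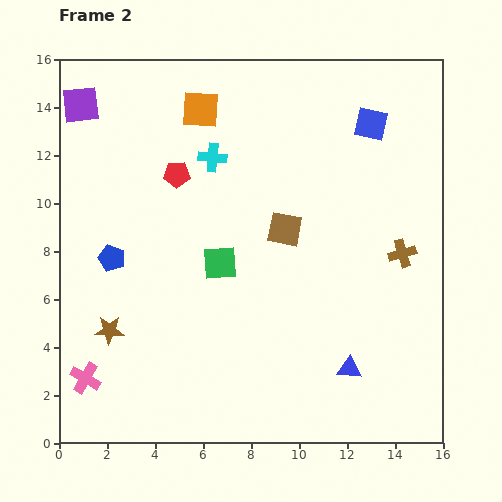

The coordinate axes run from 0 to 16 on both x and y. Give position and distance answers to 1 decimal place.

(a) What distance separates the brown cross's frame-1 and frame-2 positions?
6.3

The brown cross moved from (8.2, 6.2) to (14.3, 7.9), a distance of √(6.1² + 1.7²) ≈ 6.3.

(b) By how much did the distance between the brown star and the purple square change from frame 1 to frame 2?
-0.7

Distance in frame 1: 10.2. Distance in frame 2: 9.5.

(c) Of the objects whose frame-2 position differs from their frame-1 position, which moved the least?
the blue pentagon

(moved 1.4)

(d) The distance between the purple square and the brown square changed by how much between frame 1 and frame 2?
+5.8

Distance in frame 1: 4.2. Distance in frame 2: 10.0.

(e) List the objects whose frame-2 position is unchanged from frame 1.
the orange square, the blue triangle, the blue square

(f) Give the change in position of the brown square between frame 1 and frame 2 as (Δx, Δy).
(2.0, -1.3)

The brown square was at (7.4, 10.2) in frame 1 and (9.4, 8.9) in frame 2.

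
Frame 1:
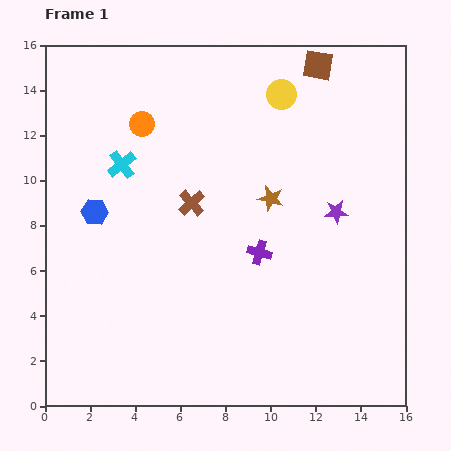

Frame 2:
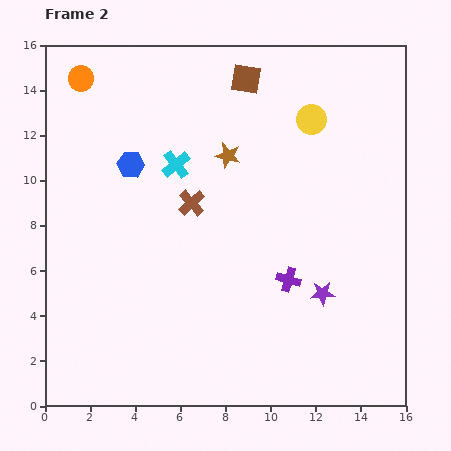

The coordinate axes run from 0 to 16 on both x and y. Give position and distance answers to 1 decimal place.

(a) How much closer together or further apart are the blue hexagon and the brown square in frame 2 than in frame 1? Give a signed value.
-5.4

Distance in frame 1: 11.8. Distance in frame 2: 6.4.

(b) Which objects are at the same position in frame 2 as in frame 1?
the brown cross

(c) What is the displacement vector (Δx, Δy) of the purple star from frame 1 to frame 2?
(-0.6, -3.6)

The purple star was at (12.9, 8.6) in frame 1 and (12.3, 5.0) in frame 2.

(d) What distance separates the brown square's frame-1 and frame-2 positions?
3.3

The brown square moved from (12.1, 15.1) to (8.9, 14.5), a distance of √(3.2² + 0.6²) ≈ 3.3.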